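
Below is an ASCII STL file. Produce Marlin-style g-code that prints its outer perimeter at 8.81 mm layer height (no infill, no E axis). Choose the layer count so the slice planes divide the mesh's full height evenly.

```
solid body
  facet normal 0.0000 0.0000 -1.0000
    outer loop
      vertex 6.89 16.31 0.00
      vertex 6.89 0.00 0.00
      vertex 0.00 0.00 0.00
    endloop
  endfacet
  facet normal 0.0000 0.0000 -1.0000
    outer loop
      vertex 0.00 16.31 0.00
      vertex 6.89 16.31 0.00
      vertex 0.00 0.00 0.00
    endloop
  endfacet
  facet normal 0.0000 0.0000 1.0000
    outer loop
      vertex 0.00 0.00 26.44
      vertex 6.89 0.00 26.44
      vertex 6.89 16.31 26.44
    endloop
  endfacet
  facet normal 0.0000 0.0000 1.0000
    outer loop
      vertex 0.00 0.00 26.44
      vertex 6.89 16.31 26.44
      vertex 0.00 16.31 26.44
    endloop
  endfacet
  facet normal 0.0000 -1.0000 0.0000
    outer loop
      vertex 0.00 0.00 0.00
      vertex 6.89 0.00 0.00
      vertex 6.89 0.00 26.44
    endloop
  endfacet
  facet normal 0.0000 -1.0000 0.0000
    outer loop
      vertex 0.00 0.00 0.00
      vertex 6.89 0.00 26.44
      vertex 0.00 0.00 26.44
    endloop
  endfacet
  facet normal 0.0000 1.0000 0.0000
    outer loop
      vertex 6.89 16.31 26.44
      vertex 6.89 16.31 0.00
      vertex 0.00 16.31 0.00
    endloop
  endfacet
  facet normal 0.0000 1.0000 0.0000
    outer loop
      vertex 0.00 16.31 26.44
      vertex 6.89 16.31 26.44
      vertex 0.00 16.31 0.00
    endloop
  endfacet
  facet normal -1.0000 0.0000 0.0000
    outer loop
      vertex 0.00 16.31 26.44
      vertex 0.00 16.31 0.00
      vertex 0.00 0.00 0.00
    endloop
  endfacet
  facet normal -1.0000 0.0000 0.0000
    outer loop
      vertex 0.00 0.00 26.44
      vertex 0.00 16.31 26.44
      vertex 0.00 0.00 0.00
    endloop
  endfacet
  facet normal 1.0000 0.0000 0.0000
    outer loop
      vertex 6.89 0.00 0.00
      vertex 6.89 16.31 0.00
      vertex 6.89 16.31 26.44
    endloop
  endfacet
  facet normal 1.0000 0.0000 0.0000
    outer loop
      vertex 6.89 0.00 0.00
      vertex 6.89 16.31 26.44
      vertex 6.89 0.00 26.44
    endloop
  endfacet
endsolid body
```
; perimeter-only toolpath
G21 ; units = mm
G90 ; absolute positioning
G28 ; home
; layer 1
G0 Z8.81
G0 X0.00 Y0.00
G1 X6.89 Y0.00
G1 X6.89 Y16.31
G1 X0.00 Y16.31
G1 X0.00 Y0.00
; layer 2
G0 Z17.63
G0 X0.00 Y0.00
G1 X6.89 Y0.00
G1 X6.89 Y16.31
G1 X0.00 Y16.31
G1 X0.00 Y0.00
; layer 3
G0 Z26.44
G0 X0.00 Y0.00
G1 X6.89 Y0.00
G1 X6.89 Y16.31
G1 X0.00 Y16.31
G1 X0.00 Y0.00
M2 ; end

The solid is a rectangular box, roughly 6.89 × 16.3 mm footprint and 26.4 mm tall. Slicing at Δz = 8.81 mm — 3 equal slices spanning the solid's height, so layer i sits at z = i·h/3 — gives 3 non-empty perimeters. Each is a 4-segment closed polygon; G0 lifts to the layer z and rapids to the start vertex, then G1 traces the edges.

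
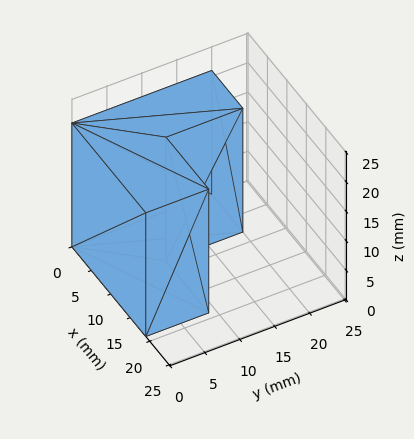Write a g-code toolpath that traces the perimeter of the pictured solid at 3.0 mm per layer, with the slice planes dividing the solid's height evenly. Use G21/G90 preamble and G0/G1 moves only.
Reading the render: the shape is an L-shaped prism: outer 19 × 20 mm, arm thicknesses ≈ 9 mm (horizontal) and 8 mm (vertical), extruded 21 mm in z (dimensions read to the nearest mm from the axis ticks). For the g-code, the solid's height is divided into equal slices at the stated Δz and each level perimeter traced with G1 moves after a G0 lift.

; perimeter-only toolpath
G21 ; units = mm
G90 ; absolute positioning
G28 ; home
; layer 1
G0 Z3.0
G0 X0.0 Y0.0
G1 X19.0 Y0.0
G1 X19.0 Y9.0
G1 X8.0 Y9.0
G1 X8.0 Y20.0
G1 X0.0 Y20.0
G1 X0.0 Y0.0
; layer 2
G0 Z6.0
G0 X0.0 Y0.0
G1 X19.0 Y0.0
G1 X19.0 Y9.0
G1 X8.0 Y9.0
G1 X8.0 Y20.0
G1 X0.0 Y20.0
G1 X0.0 Y0.0
; layer 3
G0 Z9.0
G0 X0.0 Y0.0
G1 X19.0 Y0.0
G1 X19.0 Y9.0
G1 X8.0 Y9.0
G1 X8.0 Y20.0
G1 X0.0 Y20.0
G1 X0.0 Y0.0
; layer 4
G0 Z12.0
G0 X0.0 Y0.0
G1 X19.0 Y0.0
G1 X19.0 Y9.0
G1 X8.0 Y9.0
G1 X8.0 Y20.0
G1 X0.0 Y20.0
G1 X0.0 Y0.0
; layer 5
G0 Z15.0
G0 X0.0 Y0.0
G1 X19.0 Y0.0
G1 X19.0 Y9.0
G1 X8.0 Y9.0
G1 X8.0 Y20.0
G1 X0.0 Y20.0
G1 X0.0 Y0.0
; layer 6
G0 Z18.0
G0 X0.0 Y0.0
G1 X19.0 Y0.0
G1 X19.0 Y9.0
G1 X8.0 Y9.0
G1 X8.0 Y20.0
G1 X0.0 Y20.0
G1 X0.0 Y0.0
; layer 7
G0 Z21.0
G0 X0.0 Y0.0
G1 X19.0 Y0.0
G1 X19.0 Y9.0
G1 X8.0 Y9.0
G1 X8.0 Y20.0
G1 X0.0 Y20.0
G1 X0.0 Y0.0
M2 ; end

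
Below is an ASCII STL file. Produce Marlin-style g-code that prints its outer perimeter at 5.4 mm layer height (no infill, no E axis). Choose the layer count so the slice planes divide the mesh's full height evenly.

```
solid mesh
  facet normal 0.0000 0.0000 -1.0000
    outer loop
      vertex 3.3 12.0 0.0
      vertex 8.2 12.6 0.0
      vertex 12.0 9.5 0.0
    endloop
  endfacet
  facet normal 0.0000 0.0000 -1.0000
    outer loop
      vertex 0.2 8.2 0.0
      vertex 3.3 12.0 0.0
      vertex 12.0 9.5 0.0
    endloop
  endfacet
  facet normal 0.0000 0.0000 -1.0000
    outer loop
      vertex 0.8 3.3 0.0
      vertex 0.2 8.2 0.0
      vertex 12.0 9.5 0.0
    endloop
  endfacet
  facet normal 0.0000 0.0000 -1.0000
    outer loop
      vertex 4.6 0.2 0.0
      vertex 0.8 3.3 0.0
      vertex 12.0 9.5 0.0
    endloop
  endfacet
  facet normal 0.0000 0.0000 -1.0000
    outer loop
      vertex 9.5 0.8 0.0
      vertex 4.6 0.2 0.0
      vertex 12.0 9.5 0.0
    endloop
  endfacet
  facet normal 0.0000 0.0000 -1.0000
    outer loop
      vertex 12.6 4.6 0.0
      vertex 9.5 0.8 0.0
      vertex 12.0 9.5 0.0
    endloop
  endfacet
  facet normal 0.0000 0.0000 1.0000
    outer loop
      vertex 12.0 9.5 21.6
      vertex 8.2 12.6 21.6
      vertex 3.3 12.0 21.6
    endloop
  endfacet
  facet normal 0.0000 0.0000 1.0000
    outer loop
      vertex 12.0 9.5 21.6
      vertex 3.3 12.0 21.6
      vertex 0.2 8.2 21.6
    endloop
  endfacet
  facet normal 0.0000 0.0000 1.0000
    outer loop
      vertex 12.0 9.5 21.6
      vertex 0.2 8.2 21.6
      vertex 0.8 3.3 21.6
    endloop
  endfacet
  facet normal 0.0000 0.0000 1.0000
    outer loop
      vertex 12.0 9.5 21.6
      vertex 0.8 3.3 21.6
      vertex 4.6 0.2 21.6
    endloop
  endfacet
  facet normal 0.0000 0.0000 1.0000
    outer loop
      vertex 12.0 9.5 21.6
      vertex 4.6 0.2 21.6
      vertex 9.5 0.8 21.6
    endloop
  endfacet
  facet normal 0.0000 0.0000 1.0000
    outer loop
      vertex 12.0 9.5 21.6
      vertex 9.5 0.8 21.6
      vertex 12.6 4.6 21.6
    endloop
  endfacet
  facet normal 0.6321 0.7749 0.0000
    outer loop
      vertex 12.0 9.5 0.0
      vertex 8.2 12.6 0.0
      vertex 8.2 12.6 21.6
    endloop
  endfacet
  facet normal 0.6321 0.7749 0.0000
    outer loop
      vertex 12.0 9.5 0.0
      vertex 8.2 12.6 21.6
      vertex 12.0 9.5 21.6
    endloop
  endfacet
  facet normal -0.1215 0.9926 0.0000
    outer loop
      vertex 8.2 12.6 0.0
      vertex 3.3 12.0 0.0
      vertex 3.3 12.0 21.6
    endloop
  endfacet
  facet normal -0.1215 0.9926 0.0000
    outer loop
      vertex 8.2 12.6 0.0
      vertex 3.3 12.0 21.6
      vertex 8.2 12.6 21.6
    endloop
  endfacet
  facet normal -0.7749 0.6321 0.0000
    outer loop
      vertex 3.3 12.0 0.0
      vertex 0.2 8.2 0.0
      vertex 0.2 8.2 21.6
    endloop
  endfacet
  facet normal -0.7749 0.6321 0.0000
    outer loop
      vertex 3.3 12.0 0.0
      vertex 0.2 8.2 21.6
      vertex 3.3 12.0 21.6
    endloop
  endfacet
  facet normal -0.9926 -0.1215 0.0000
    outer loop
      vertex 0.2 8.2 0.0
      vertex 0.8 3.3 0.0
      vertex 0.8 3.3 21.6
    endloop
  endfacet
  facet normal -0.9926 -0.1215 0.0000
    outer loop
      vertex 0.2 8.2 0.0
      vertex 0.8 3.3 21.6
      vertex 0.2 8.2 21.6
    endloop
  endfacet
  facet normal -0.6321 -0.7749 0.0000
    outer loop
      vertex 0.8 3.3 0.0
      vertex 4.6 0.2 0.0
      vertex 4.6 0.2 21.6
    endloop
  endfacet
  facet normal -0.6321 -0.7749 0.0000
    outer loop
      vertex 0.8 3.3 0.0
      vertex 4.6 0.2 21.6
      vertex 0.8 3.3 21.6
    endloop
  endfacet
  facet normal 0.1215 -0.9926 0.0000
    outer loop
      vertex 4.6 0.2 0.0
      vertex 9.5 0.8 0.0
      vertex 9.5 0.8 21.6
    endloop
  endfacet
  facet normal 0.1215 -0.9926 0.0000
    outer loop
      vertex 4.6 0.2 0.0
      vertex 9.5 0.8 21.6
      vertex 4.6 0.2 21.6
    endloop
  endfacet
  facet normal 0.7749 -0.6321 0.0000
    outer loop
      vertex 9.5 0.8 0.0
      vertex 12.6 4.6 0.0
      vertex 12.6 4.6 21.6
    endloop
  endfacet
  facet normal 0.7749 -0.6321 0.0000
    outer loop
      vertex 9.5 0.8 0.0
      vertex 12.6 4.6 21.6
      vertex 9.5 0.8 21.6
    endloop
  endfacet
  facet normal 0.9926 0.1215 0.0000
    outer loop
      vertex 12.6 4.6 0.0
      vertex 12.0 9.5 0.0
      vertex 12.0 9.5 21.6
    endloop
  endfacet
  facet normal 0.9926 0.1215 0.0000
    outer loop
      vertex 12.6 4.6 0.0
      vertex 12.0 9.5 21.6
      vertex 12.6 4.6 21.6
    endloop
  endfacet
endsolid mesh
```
; perimeter-only toolpath
G21 ; units = mm
G90 ; absolute positioning
G28 ; home
; layer 1
G0 Z5.4
G0 X12.0 Y9.5
G1 X8.2 Y12.6
G1 X3.3 Y12.0
G1 X0.2 Y8.2
G1 X0.8 Y3.3
G1 X4.6 Y0.2
G1 X9.5 Y0.8
G1 X12.6 Y4.6
G1 X12.0 Y9.5
; layer 2
G0 Z10.8
G0 X12.0 Y9.5
G1 X8.2 Y12.6
G1 X3.3 Y12.0
G1 X0.2 Y8.2
G1 X0.8 Y3.3
G1 X4.6 Y0.2
G1 X9.5 Y0.8
G1 X12.6 Y4.6
G1 X12.0 Y9.5
; layer 3
G0 Z16.2
G0 X12.0 Y9.5
G1 X8.2 Y12.6
G1 X3.3 Y12.0
G1 X0.2 Y8.2
G1 X0.8 Y3.3
G1 X4.6 Y0.2
G1 X9.5 Y0.8
G1 X12.6 Y4.6
G1 X12.0 Y9.5
; layer 4
G0 Z21.6
G0 X12.0 Y9.5
G1 X8.2 Y12.6
G1 X3.3 Y12.0
G1 X0.2 Y8.2
G1 X0.8 Y3.3
G1 X4.6 Y0.2
G1 X9.5 Y0.8
G1 X12.6 Y4.6
G1 X12.0 Y9.5
M2 ; end

The solid is a regular 8-sided prism (a cylinder approximated with 8 flat sides), circumscribed radius ≈ 6.4 mm, height ≈ 21.6 mm. Slicing at Δz = 5.4 mm — 4 equal slices spanning the solid's height, so layer i sits at z = i·h/4 — gives 4 non-empty perimeters. Each is a 8-segment closed polygon; G0 lifts to the layer z and rapids to the start vertex, then G1 traces the edges.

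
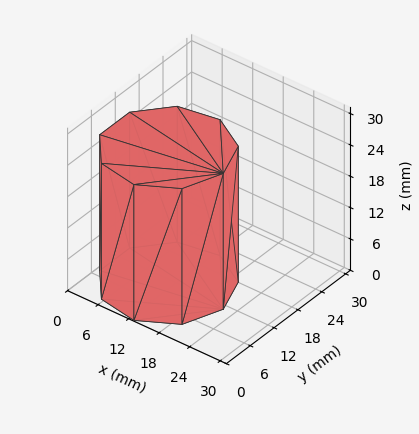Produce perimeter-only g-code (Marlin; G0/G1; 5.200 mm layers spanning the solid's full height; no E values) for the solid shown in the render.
Reading the render: the shape is a regular 9-sided prism (a cylinder approximated with 9 flat sides), circumscribed radius ≈ 11 mm, height ≈ 26 mm (dimensions read to the nearest mm from the axis ticks). For the g-code, the solid's height is divided into equal slices at the stated Δz and each level perimeter traced with G1 moves after a G0 lift.

; perimeter-only toolpath
G21 ; units = mm
G90 ; absolute positioning
G28 ; home
; layer 1
G0 Z5.200
G0 X22.000 Y11.000
G1 X19.426 Y18.071
G1 X12.910 Y21.833
G1 X5.500 Y20.526
G1 X0.663 Y14.762
G1 X0.663 Y7.238
G1 X5.500 Y1.474
G1 X12.910 Y0.167
G1 X19.426 Y3.929
G1 X22.000 Y11.000
; layer 2
G0 Z10.400
G0 X22.000 Y11.000
G1 X19.426 Y18.071
G1 X12.910 Y21.833
G1 X5.500 Y20.526
G1 X0.663 Y14.762
G1 X0.663 Y7.238
G1 X5.500 Y1.474
G1 X12.910 Y0.167
G1 X19.426 Y3.929
G1 X22.000 Y11.000
; layer 3
G0 Z15.600
G0 X22.000 Y11.000
G1 X19.426 Y18.071
G1 X12.910 Y21.833
G1 X5.500 Y20.526
G1 X0.663 Y14.762
G1 X0.663 Y7.238
G1 X5.500 Y1.474
G1 X12.910 Y0.167
G1 X19.426 Y3.929
G1 X22.000 Y11.000
; layer 4
G0 Z20.800
G0 X22.000 Y11.000
G1 X19.426 Y18.071
G1 X12.910 Y21.833
G1 X5.500 Y20.526
G1 X0.663 Y14.762
G1 X0.663 Y7.238
G1 X5.500 Y1.474
G1 X12.910 Y0.167
G1 X19.426 Y3.929
G1 X22.000 Y11.000
; layer 5
G0 Z26.000
G0 X22.000 Y11.000
G1 X19.426 Y18.071
G1 X12.910 Y21.833
G1 X5.500 Y20.526
G1 X0.663 Y14.762
G1 X0.663 Y7.238
G1 X5.500 Y1.474
G1 X12.910 Y0.167
G1 X19.426 Y3.929
G1 X22.000 Y11.000
M2 ; end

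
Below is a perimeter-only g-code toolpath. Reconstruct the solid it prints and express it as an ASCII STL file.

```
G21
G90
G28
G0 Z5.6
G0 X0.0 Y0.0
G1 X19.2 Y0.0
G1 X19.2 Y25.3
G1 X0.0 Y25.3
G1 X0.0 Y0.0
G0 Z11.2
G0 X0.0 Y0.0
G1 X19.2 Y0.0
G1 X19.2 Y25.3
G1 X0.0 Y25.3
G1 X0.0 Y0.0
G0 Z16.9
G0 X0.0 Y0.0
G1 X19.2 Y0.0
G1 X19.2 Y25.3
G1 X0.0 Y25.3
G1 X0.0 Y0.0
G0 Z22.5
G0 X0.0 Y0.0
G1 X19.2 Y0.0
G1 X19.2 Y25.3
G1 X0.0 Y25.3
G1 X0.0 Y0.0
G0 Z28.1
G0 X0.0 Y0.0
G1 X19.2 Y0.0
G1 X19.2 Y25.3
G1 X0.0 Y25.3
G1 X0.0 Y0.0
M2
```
solid part
  facet normal 0.0000 0.0000 -1.0000
    outer loop
      vertex 19.2 25.3 0.0
      vertex 19.2 0.0 0.0
      vertex 0.0 0.0 0.0
    endloop
  endfacet
  facet normal 0.0000 0.0000 -1.0000
    outer loop
      vertex 0.0 25.3 0.0
      vertex 19.2 25.3 0.0
      vertex 0.0 0.0 0.0
    endloop
  endfacet
  facet normal 0.0000 0.0000 1.0000
    outer loop
      vertex 0.0 0.0 28.1
      vertex 19.2 0.0 28.1
      vertex 19.2 25.3 28.1
    endloop
  endfacet
  facet normal 0.0000 0.0000 1.0000
    outer loop
      vertex 0.0 0.0 28.1
      vertex 19.2 25.3 28.1
      vertex 0.0 25.3 28.1
    endloop
  endfacet
  facet normal 0.0000 -1.0000 0.0000
    outer loop
      vertex 0.0 0.0 0.0
      vertex 19.2 0.0 0.0
      vertex 19.2 0.0 28.1
    endloop
  endfacet
  facet normal 0.0000 -1.0000 0.0000
    outer loop
      vertex 0.0 0.0 0.0
      vertex 19.2 0.0 28.1
      vertex 0.0 0.0 28.1
    endloop
  endfacet
  facet normal 0.0000 1.0000 0.0000
    outer loop
      vertex 19.2 25.3 28.1
      vertex 19.2 25.3 0.0
      vertex 0.0 25.3 0.0
    endloop
  endfacet
  facet normal 0.0000 1.0000 0.0000
    outer loop
      vertex 0.0 25.3 28.1
      vertex 19.2 25.3 28.1
      vertex 0.0 25.3 0.0
    endloop
  endfacet
  facet normal -1.0000 0.0000 0.0000
    outer loop
      vertex 0.0 25.3 28.1
      vertex 0.0 25.3 0.0
      vertex 0.0 0.0 0.0
    endloop
  endfacet
  facet normal -1.0000 0.0000 0.0000
    outer loop
      vertex 0.0 0.0 28.1
      vertex 0.0 25.3 28.1
      vertex 0.0 0.0 0.0
    endloop
  endfacet
  facet normal 1.0000 0.0000 0.0000
    outer loop
      vertex 19.2 0.0 0.0
      vertex 19.2 25.3 0.0
      vertex 19.2 25.3 28.1
    endloop
  endfacet
  facet normal 1.0000 0.0000 0.0000
    outer loop
      vertex 19.2 0.0 0.0
      vertex 19.2 25.3 28.1
      vertex 19.2 0.0 28.1
    endloop
  endfacet
endsolid part

The G0 Z moves step by Δz≈5.6 mm. Every layer's G1 loop is the same polygon, so the solid is a straight extrusion of it from z=0 to z≈28.1. Closing with flat bottom and top caps and triangulating gives 12 facets — a rectangular box, roughly 19.2 × 25.3 mm footprint and 28.1 mm tall.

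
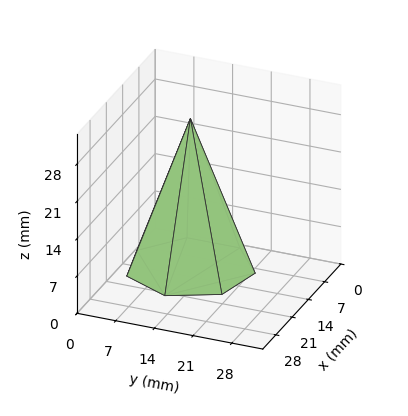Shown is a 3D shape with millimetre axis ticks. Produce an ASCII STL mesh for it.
Reading the render: the shape is a regular 7-sided pyramid, base circumscribed radius ≈ 11 mm, apex at z ≈ 28 mm (dimensions read to the nearest mm from the axis ticks). For the STL, each face is triangulated and given an outward normal.

solid part
  facet normal 0.0000 0.0000 -1.0000
    outer loop
      vertex 8.6 21.7 0.0
      vertex 17.9 19.6 0.0
      vertex 22.0 11.0 0.0
    endloop
  endfacet
  facet normal 0.0000 0.0000 -1.0000
    outer loop
      vertex 1.1 15.8 0.0
      vertex 8.6 21.7 0.0
      vertex 22.0 11.0 0.0
    endloop
  endfacet
  facet normal 0.0000 0.0000 -1.0000
    outer loop
      vertex 1.1 6.2 0.0
      vertex 1.1 15.8 0.0
      vertex 22.0 11.0 0.0
    endloop
  endfacet
  facet normal 0.0000 0.0000 -1.0000
    outer loop
      vertex 8.6 0.3 0.0
      vertex 1.1 6.2 0.0
      vertex 22.0 11.0 0.0
    endloop
  endfacet
  facet normal 0.0000 0.0000 -1.0000
    outer loop
      vertex 17.9 2.4 0.0
      vertex 8.6 0.3 0.0
      vertex 22.0 11.0 0.0
    endloop
  endfacet
  facet normal 0.8508 0.4056 0.3342
    outer loop
      vertex 22.0 11.0 0.0
      vertex 17.9 19.6 0.0
      vertex 11.0 11.0 28.0
    endloop
  endfacet
  facet normal 0.2076 0.9196 0.3336
    outer loop
      vertex 17.9 19.6 0.0
      vertex 8.6 21.7 0.0
      vertex 11.0 11.0 28.0
    endloop
  endfacet
  facet normal -0.5830 0.7411 0.3332
    outer loop
      vertex 8.6 21.7 0.0
      vertex 1.1 15.8 0.0
      vertex 11.0 11.0 28.0
    endloop
  endfacet
  facet normal -0.9428 0.0000 0.3333
    outer loop
      vertex 1.1 15.8 0.0
      vertex 1.1 6.2 0.0
      vertex 11.0 11.0 28.0
    endloop
  endfacet
  facet normal -0.5830 -0.7411 0.3332
    outer loop
      vertex 1.1 6.2 0.0
      vertex 8.6 0.3 0.0
      vertex 11.0 11.0 28.0
    endloop
  endfacet
  facet normal 0.2076 -0.9196 0.3336
    outer loop
      vertex 8.6 0.3 0.0
      vertex 17.9 2.4 0.0
      vertex 11.0 11.0 28.0
    endloop
  endfacet
  facet normal 0.8508 -0.4056 0.3342
    outer loop
      vertex 17.9 2.4 0.0
      vertex 22.0 11.0 0.0
      vertex 11.0 11.0 28.0
    endloop
  endfacet
endsolid part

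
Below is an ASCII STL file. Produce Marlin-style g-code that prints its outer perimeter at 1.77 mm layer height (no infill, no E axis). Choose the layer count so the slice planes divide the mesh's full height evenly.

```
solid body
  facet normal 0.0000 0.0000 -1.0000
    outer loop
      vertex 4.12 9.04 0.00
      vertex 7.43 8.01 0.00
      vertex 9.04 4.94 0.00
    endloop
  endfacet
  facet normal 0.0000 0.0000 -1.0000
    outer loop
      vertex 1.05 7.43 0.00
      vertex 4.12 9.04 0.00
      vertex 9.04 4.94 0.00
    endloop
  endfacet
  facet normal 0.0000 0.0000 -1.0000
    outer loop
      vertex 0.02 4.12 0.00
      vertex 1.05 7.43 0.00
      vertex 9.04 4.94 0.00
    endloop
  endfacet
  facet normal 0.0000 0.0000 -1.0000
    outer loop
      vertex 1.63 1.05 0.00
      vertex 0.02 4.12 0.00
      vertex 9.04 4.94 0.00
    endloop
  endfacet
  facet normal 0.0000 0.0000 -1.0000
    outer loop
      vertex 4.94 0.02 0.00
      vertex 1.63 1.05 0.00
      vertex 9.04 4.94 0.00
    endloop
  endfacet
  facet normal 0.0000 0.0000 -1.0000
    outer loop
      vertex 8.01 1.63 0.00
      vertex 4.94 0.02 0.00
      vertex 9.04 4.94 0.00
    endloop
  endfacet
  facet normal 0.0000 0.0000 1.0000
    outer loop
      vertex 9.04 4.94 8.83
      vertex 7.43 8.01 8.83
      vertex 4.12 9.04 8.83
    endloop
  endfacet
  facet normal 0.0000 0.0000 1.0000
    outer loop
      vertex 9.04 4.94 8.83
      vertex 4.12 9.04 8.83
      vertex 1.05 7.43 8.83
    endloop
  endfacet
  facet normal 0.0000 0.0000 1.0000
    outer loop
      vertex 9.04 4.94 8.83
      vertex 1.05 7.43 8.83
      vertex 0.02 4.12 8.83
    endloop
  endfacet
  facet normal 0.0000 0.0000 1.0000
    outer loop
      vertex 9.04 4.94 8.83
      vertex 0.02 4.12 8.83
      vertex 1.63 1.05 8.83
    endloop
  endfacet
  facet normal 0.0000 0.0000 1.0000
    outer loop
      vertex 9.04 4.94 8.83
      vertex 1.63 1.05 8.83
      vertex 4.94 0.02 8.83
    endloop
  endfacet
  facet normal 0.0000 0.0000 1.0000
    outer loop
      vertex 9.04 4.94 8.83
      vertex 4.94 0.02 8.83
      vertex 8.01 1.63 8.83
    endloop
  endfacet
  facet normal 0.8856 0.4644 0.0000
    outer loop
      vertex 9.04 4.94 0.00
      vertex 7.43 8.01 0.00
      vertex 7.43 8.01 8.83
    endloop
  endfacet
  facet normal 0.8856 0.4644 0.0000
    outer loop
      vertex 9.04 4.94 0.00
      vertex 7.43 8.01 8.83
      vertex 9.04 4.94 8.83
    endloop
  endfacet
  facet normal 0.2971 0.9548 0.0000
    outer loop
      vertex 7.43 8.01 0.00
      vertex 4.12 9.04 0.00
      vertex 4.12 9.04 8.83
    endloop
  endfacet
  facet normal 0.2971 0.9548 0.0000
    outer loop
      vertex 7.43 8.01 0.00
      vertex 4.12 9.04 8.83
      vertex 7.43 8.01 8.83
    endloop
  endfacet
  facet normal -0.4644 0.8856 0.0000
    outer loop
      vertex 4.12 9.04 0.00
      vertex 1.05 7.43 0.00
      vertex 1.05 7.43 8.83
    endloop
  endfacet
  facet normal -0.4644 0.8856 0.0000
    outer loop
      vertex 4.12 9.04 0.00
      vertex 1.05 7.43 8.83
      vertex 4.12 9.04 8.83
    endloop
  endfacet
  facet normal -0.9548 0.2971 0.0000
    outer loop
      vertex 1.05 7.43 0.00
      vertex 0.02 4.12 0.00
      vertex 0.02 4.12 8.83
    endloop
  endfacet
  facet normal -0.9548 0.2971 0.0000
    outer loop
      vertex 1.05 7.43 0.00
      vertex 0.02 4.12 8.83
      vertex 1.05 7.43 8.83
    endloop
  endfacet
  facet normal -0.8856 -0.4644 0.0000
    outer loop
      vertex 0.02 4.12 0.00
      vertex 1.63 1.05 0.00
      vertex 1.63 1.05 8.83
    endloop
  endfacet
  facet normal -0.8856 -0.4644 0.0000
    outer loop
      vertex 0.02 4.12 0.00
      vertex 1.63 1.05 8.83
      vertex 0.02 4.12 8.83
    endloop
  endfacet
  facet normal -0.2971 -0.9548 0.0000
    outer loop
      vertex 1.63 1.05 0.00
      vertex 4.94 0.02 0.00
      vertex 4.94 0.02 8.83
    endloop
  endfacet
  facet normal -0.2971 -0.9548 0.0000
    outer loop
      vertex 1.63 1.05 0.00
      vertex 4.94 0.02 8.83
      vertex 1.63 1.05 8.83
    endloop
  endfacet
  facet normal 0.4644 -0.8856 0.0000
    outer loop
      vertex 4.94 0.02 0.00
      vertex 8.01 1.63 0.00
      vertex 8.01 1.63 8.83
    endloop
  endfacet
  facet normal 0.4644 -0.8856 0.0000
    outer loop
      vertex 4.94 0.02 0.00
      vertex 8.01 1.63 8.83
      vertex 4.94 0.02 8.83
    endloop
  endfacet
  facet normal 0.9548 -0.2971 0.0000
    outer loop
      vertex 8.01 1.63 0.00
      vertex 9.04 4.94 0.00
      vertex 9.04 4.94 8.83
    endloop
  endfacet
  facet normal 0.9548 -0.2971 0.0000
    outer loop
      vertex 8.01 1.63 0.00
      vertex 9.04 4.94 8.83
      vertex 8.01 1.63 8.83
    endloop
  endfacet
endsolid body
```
; perimeter-only toolpath
G21 ; units = mm
G90 ; absolute positioning
G28 ; home
; layer 1
G0 Z1.77
G0 X9.04 Y4.94
G1 X7.43 Y8.01
G1 X4.12 Y9.04
G1 X1.05 Y7.43
G1 X0.02 Y4.12
G1 X1.63 Y1.05
G1 X4.94 Y0.02
G1 X8.01 Y1.63
G1 X9.04 Y4.94
; layer 2
G0 Z3.53
G0 X9.04 Y4.94
G1 X7.43 Y8.01
G1 X4.12 Y9.04
G1 X1.05 Y7.43
G1 X0.02 Y4.12
G1 X1.63 Y1.05
G1 X4.94 Y0.02
G1 X8.01 Y1.63
G1 X9.04 Y4.94
; layer 3
G0 Z5.30
G0 X9.04 Y4.94
G1 X7.43 Y8.01
G1 X4.12 Y9.04
G1 X1.05 Y7.43
G1 X0.02 Y4.12
G1 X1.63 Y1.05
G1 X4.94 Y0.02
G1 X8.01 Y1.63
G1 X9.04 Y4.94
; layer 4
G0 Z7.06
G0 X9.04 Y4.94
G1 X7.43 Y8.01
G1 X4.12 Y9.04
G1 X1.05 Y7.43
G1 X0.02 Y4.12
G1 X1.63 Y1.05
G1 X4.94 Y0.02
G1 X8.01 Y1.63
G1 X9.04 Y4.94
; layer 5
G0 Z8.83
G0 X9.04 Y4.94
G1 X7.43 Y8.01
G1 X4.12 Y9.04
G1 X1.05 Y7.43
G1 X0.02 Y4.12
G1 X1.63 Y1.05
G1 X4.94 Y0.02
G1 X8.01 Y1.63
G1 X9.04 Y4.94
M2 ; end

The solid is a regular 8-sided prism (a cylinder approximated with 8 flat sides), circumscribed radius ≈ 4.53 mm, height ≈ 8.83 mm. Slicing at Δz = 1.77 mm — 5 equal slices spanning the solid's height, so layer i sits at z = i·h/5 — gives 5 non-empty perimeters. Each is a 8-segment closed polygon; G0 lifts to the layer z and rapids to the start vertex, then G1 traces the edges.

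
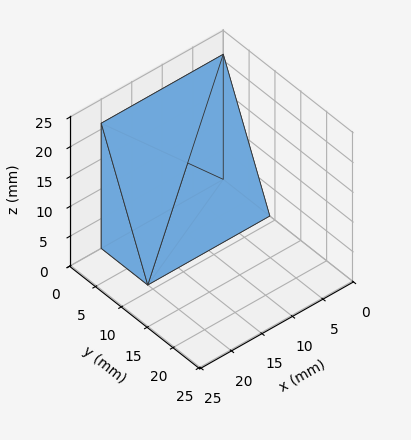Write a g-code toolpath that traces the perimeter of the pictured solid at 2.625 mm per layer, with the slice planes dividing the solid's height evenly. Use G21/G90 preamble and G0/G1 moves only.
Reading the render: the shape is a wedge (ramp): 20 × 9 mm base, rising to 21 mm along the y=0 edge and sloping linearly to z=0 at y=9 (dimensions read to the nearest mm from the axis ticks). For the g-code, the solid's height is divided into equal slices at the stated Δz and each level perimeter traced with G1 moves after a G0 lift.

; perimeter-only toolpath
G21 ; units = mm
G90 ; absolute positioning
G28 ; home
; layer 1
G0 Z2.625
G0 X0.000 Y0.000
G1 X20.000 Y0.000
G1 X20.000 Y7.875
G1 X0.000 Y7.875
G1 X0.000 Y0.000
; layer 2
G0 Z5.250
G0 X0.000 Y0.000
G1 X20.000 Y0.000
G1 X20.000 Y6.750
G1 X0.000 Y6.750
G1 X0.000 Y0.000
; layer 3
G0 Z7.875
G0 X0.000 Y0.000
G1 X20.000 Y0.000
G1 X20.000 Y5.625
G1 X0.000 Y5.625
G1 X0.000 Y0.000
; layer 4
G0 Z10.500
G0 X0.000 Y0.000
G1 X20.000 Y0.000
G1 X20.000 Y4.500
G1 X0.000 Y4.500
G1 X0.000 Y0.000
; layer 5
G0 Z13.125
G0 X0.000 Y0.000
G1 X20.000 Y0.000
G1 X20.000 Y3.375
G1 X0.000 Y3.375
G1 X0.000 Y0.000
; layer 6
G0 Z15.750
G0 X0.000 Y0.000
G1 X20.000 Y0.000
G1 X20.000 Y2.250
G1 X0.000 Y2.250
G1 X0.000 Y0.000
; layer 7
G0 Z18.375
G0 X0.000 Y0.000
G1 X20.000 Y0.000
G1 X20.000 Y1.125
G1 X0.000 Y1.125
G1 X0.000 Y0.000
M2 ; end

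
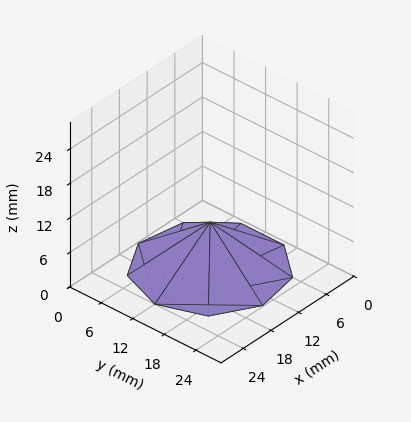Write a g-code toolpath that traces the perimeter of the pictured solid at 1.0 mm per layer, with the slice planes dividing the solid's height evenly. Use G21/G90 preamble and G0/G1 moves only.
Reading the render: the shape is a regular 9-sided pyramid, base circumscribed radius ≈ 12 mm, apex at z ≈ 8 mm (dimensions read to the nearest mm from the axis ticks). For the g-code, the solid's height is divided into equal slices at the stated Δz and each level perimeter traced with G1 moves after a G0 lift.

; perimeter-only toolpath
G21 ; units = mm
G90 ; absolute positioning
G28 ; home
; layer 1
G0 Z1.0
G0 X22.5 Y12.0
G1 X20.1 Y18.7
G1 X13.8 Y22.3
G1 X6.8 Y21.1
G1 X2.1 Y15.6
G1 X2.1 Y8.4
G1 X6.8 Y2.9
G1 X13.8 Y1.7
G1 X20.1 Y5.3
G1 X22.5 Y12.0
; layer 2
G0 Z2.0
G0 X21.0 Y12.0
G1 X18.9 Y17.8
G1 X13.6 Y20.9
G1 X7.5 Y19.8
G1 X3.5 Y15.1
G1 X3.5 Y8.9
G1 X7.5 Y4.2
G1 X13.6 Y3.1
G1 X18.9 Y6.2
G1 X21.0 Y12.0
; layer 3
G0 Z3.0
G0 X19.5 Y12.0
G1 X17.8 Y16.8
G1 X13.3 Y19.4
G1 X8.2 Y18.5
G1 X4.9 Y14.6
G1 X4.9 Y9.4
G1 X8.2 Y5.5
G1 X13.3 Y4.6
G1 X17.8 Y7.2
G1 X19.5 Y12.0
; layer 4
G0 Z4.0
G0 X18.0 Y12.0
G1 X16.6 Y15.8
G1 X13.1 Y17.9
G1 X9.0 Y17.2
G1 X6.3 Y14.1
G1 X6.3 Y9.9
G1 X9.0 Y6.8
G1 X13.1 Y6.1
G1 X16.6 Y8.2
G1 X18.0 Y12.0
; layer 5
G0 Z5.0
G0 X16.5 Y12.0
G1 X15.4 Y14.9
G1 X12.8 Y16.4
G1 X9.8 Y15.9
G1 X7.8 Y13.5
G1 X7.8 Y10.5
G1 X9.8 Y8.1
G1 X12.8 Y7.6
G1 X15.4 Y9.1
G1 X16.5 Y12.0
; layer 6
G0 Z6.0
G0 X15.0 Y12.0
G1 X14.3 Y13.9
G1 X12.5 Y14.9
G1 X10.5 Y14.6
G1 X9.2 Y13.0
G1 X9.2 Y11.0
G1 X10.5 Y9.4
G1 X12.5 Y9.1
G1 X14.3 Y10.1
G1 X15.0 Y12.0
; layer 7
G0 Z7.0
G0 X13.5 Y12.0
G1 X13.2 Y13.0
G1 X12.3 Y13.5
G1 X11.2 Y13.3
G1 X10.6 Y12.5
G1 X10.6 Y11.5
G1 X11.2 Y10.7
G1 X12.3 Y10.5
G1 X13.2 Y11.0
G1 X13.5 Y12.0
M2 ; end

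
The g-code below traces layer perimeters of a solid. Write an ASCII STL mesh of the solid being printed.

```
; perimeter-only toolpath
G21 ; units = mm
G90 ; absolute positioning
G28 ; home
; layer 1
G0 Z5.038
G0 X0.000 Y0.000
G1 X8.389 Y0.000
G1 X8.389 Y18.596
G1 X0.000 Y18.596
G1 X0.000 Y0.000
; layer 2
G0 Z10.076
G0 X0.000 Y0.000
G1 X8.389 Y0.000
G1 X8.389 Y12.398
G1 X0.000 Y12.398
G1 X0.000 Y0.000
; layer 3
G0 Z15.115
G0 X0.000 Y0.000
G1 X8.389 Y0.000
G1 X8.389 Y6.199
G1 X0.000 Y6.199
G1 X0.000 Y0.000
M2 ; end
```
solid part
  facet normal 0.0000 0.0000 -1.0000
    outer loop
      vertex 8.389 24.795 0.000
      vertex 8.389 0.000 0.000
      vertex 0.000 0.000 0.000
    endloop
  endfacet
  facet normal 0.0000 0.0000 -1.0000
    outer loop
      vertex 0.000 24.795 0.000
      vertex 8.389 24.795 0.000
      vertex 0.000 0.000 0.000
    endloop
  endfacet
  facet normal 0.0000 -1.0000 0.0000
    outer loop
      vertex 0.000 0.000 0.000
      vertex 8.389 0.000 0.000
      vertex 8.389 0.000 20.153
    endloop
  endfacet
  facet normal 0.0000 -1.0000 0.0000
    outer loop
      vertex 0.000 0.000 0.000
      vertex 8.389 0.000 20.153
      vertex 0.000 0.000 20.153
    endloop
  endfacet
  facet normal 0.0000 0.6307 0.7760
    outer loop
      vertex 0.000 0.000 20.153
      vertex 8.389 0.000 20.153
      vertex 8.389 24.795 0.000
    endloop
  endfacet
  facet normal 0.0000 0.6307 0.7760
    outer loop
      vertex 0.000 0.000 20.153
      vertex 8.389 24.795 0.000
      vertex 0.000 24.795 0.000
    endloop
  endfacet
  facet normal -1.0000 0.0000 0.0000
    outer loop
      vertex 0.000 0.000 20.153
      vertex 0.000 24.795 0.000
      vertex 0.000 0.000 0.000
    endloop
  endfacet
  facet normal 1.0000 0.0000 0.0000
    outer loop
      vertex 8.389 0.000 0.000
      vertex 8.389 24.795 0.000
      vertex 8.389 0.000 20.153
    endloop
  endfacet
endsolid part

The G0 Z moves step by Δz≈5.038 mm. The G1 loops shrink linearly with z, so the solid tapers from its base footprint up to z≈20.2. Closing with a flat bottom cap and the tapered top and triangulating gives 8 facets — a wedge (ramp): 8.39 × 24.8 mm base, rising to 20.2 mm along the y=0 edge and sloping linearly to z=0 at y=24.8.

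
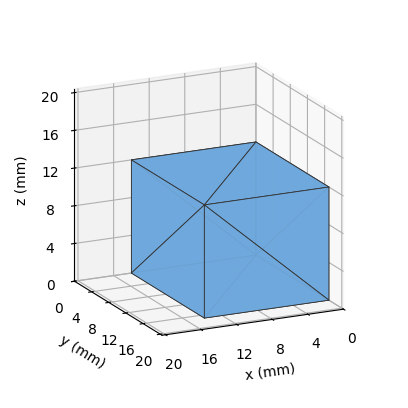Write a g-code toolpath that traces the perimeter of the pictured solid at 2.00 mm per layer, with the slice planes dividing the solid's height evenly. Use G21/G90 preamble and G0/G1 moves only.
Reading the render: the shape is a rectangular box, roughly 14 × 17 mm footprint and 12 mm tall (dimensions read to the nearest mm from the axis ticks). For the g-code, the solid's height is divided into equal slices at the stated Δz and each level perimeter traced with G1 moves after a G0 lift.

; perimeter-only toolpath
G21 ; units = mm
G90 ; absolute positioning
G28 ; home
; layer 1
G0 Z2.00
G0 X0.00 Y0.00
G1 X14.00 Y0.00
G1 X14.00 Y17.00
G1 X0.00 Y17.00
G1 X0.00 Y0.00
; layer 2
G0 Z4.00
G0 X0.00 Y0.00
G1 X14.00 Y0.00
G1 X14.00 Y17.00
G1 X0.00 Y17.00
G1 X0.00 Y0.00
; layer 3
G0 Z6.00
G0 X0.00 Y0.00
G1 X14.00 Y0.00
G1 X14.00 Y17.00
G1 X0.00 Y17.00
G1 X0.00 Y0.00
; layer 4
G0 Z8.00
G0 X0.00 Y0.00
G1 X14.00 Y0.00
G1 X14.00 Y17.00
G1 X0.00 Y17.00
G1 X0.00 Y0.00
; layer 5
G0 Z10.00
G0 X0.00 Y0.00
G1 X14.00 Y0.00
G1 X14.00 Y17.00
G1 X0.00 Y17.00
G1 X0.00 Y0.00
; layer 6
G0 Z12.00
G0 X0.00 Y0.00
G1 X14.00 Y0.00
G1 X14.00 Y17.00
G1 X0.00 Y17.00
G1 X0.00 Y0.00
M2 ; end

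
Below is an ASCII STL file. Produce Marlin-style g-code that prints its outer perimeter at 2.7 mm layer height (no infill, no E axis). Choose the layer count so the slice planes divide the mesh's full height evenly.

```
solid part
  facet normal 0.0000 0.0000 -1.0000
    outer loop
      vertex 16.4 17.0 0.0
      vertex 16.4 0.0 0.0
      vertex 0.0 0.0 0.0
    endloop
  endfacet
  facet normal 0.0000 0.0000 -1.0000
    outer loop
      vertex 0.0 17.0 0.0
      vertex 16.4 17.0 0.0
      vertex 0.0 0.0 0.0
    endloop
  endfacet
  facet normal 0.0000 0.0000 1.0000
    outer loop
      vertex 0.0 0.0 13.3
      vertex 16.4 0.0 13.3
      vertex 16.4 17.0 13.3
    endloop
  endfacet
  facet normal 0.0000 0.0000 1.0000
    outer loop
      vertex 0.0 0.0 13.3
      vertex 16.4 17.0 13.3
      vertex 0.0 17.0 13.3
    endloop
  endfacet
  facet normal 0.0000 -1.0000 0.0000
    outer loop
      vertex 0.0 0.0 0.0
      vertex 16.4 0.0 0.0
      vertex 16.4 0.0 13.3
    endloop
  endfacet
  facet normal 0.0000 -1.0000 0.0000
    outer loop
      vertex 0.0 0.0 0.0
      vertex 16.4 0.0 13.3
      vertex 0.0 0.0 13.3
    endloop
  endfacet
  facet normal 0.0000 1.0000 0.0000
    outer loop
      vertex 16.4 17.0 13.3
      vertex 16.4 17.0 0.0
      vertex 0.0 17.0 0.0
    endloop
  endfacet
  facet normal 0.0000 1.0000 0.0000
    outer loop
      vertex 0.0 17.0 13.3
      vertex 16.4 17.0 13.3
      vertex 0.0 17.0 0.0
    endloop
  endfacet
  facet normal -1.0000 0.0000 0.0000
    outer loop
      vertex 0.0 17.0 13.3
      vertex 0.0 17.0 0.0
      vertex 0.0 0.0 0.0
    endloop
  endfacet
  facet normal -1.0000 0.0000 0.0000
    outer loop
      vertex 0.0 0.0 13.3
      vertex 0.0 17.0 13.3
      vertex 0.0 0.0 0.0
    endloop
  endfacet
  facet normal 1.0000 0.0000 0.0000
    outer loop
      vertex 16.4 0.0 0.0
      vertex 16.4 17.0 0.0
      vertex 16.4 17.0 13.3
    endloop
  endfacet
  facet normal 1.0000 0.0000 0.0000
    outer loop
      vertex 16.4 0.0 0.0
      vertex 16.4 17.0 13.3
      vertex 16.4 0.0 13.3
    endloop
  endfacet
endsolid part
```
; perimeter-only toolpath
G21 ; units = mm
G90 ; absolute positioning
G28 ; home
; layer 1
G0 Z2.7
G0 X0.0 Y0.0
G1 X16.4 Y0.0
G1 X16.4 Y17.0
G1 X0.0 Y17.0
G1 X0.0 Y0.0
; layer 2
G0 Z5.3
G0 X0.0 Y0.0
G1 X16.4 Y0.0
G1 X16.4 Y17.0
G1 X0.0 Y17.0
G1 X0.0 Y0.0
; layer 3
G0 Z8.0
G0 X0.0 Y0.0
G1 X16.4 Y0.0
G1 X16.4 Y17.0
G1 X0.0 Y17.0
G1 X0.0 Y0.0
; layer 4
G0 Z10.6
G0 X0.0 Y0.0
G1 X16.4 Y0.0
G1 X16.4 Y17.0
G1 X0.0 Y17.0
G1 X0.0 Y0.0
; layer 5
G0 Z13.3
G0 X0.0 Y0.0
G1 X16.4 Y0.0
G1 X16.4 Y17.0
G1 X0.0 Y17.0
G1 X0.0 Y0.0
M2 ; end

The solid is a rectangular box, roughly 16.4 × 17 mm footprint and 13.3 mm tall. Slicing at Δz = 2.7 mm — 5 equal slices spanning the solid's height, so layer i sits at z = i·h/5 — gives 5 non-empty perimeters. Each is a 4-segment closed polygon; G0 lifts to the layer z and rapids to the start vertex, then G1 traces the edges.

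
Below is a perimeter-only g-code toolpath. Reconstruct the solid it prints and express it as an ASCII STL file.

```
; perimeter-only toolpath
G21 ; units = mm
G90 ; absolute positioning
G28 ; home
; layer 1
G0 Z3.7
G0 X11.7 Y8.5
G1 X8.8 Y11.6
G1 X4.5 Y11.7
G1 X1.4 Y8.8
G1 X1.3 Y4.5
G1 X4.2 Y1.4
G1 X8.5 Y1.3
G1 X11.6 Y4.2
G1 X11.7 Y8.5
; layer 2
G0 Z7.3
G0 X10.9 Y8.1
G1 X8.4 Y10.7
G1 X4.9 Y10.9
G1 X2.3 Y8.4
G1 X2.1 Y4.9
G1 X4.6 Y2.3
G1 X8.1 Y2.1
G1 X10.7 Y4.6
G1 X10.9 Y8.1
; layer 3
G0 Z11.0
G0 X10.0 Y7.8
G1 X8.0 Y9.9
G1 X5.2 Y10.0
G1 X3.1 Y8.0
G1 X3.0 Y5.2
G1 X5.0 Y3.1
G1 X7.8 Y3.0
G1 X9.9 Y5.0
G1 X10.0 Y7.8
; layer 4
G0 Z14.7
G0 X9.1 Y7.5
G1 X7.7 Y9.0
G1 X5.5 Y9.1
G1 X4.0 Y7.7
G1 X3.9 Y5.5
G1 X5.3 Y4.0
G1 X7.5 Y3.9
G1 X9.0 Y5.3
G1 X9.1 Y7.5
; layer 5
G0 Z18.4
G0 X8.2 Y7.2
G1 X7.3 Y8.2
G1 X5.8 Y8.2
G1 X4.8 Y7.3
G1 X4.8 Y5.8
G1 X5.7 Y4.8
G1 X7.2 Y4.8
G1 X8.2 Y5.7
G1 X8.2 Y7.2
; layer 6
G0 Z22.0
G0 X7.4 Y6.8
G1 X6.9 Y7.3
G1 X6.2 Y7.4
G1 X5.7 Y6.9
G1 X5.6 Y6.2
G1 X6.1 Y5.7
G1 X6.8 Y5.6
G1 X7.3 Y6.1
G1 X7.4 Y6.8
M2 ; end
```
solid part
  facet normal 0.0000 0.0000 -1.0000
    outer loop
      vertex 4.2 12.6 0.0
      vertex 9.2 12.4 0.0
      vertex 12.6 8.8 0.0
    endloop
  endfacet
  facet normal 0.0000 0.0000 -1.0000
    outer loop
      vertex 0.6 9.2 0.0
      vertex 4.2 12.6 0.0
      vertex 12.6 8.8 0.0
    endloop
  endfacet
  facet normal 0.0000 0.0000 -1.0000
    outer loop
      vertex 0.4 4.2 0.0
      vertex 0.6 9.2 0.0
      vertex 12.6 8.8 0.0
    endloop
  endfacet
  facet normal 0.0000 0.0000 -1.0000
    outer loop
      vertex 3.8 0.6 0.0
      vertex 0.4 4.2 0.0
      vertex 12.6 8.8 0.0
    endloop
  endfacet
  facet normal 0.0000 0.0000 -1.0000
    outer loop
      vertex 8.8 0.4 0.0
      vertex 3.8 0.6 0.0
      vertex 12.6 8.8 0.0
    endloop
  endfacet
  facet normal 0.0000 0.0000 -1.0000
    outer loop
      vertex 12.4 3.8 0.0
      vertex 8.8 0.4 0.0
      vertex 12.6 8.8 0.0
    endloop
  endfacet
  facet normal 0.7079 0.6686 0.2279
    outer loop
      vertex 12.6 8.8 0.0
      vertex 9.2 12.4 0.0
      vertex 6.5 6.5 25.7
    endloop
  endfacet
  facet normal 0.0389 0.9730 0.2275
    outer loop
      vertex 9.2 12.4 0.0
      vertex 4.2 12.6 0.0
      vertex 6.5 6.5 25.7
    endloop
  endfacet
  facet normal -0.6686 0.7079 0.2279
    outer loop
      vertex 4.2 12.6 0.0
      vertex 0.6 9.2 0.0
      vertex 6.5 6.5 25.7
    endloop
  endfacet
  facet normal -0.9730 0.0389 0.2275
    outer loop
      vertex 0.6 9.2 0.0
      vertex 0.4 4.2 0.0
      vertex 6.5 6.5 25.7
    endloop
  endfacet
  facet normal -0.7079 -0.6686 0.2279
    outer loop
      vertex 0.4 4.2 0.0
      vertex 3.8 0.6 0.0
      vertex 6.5 6.5 25.7
    endloop
  endfacet
  facet normal -0.0389 -0.9730 0.2275
    outer loop
      vertex 3.8 0.6 0.0
      vertex 8.8 0.4 0.0
      vertex 6.5 6.5 25.7
    endloop
  endfacet
  facet normal 0.6686 -0.7079 0.2279
    outer loop
      vertex 8.8 0.4 0.0
      vertex 12.4 3.8 0.0
      vertex 6.5 6.5 25.7
    endloop
  endfacet
  facet normal 0.9730 -0.0389 0.2275
    outer loop
      vertex 12.4 3.8 0.0
      vertex 12.6 8.8 0.0
      vertex 6.5 6.5 25.7
    endloop
  endfacet
endsolid part

The G0 Z moves step by Δz≈3.7 mm. The G1 loops shrink linearly with z, so the solid tapers from its base footprint up to z≈25.7. Closing with a flat bottom cap and the tapered top and triangulating gives 14 facets — a regular 8-sided pyramid, base circumscribed radius ≈ 6.5 mm, apex at z ≈ 25.7 mm.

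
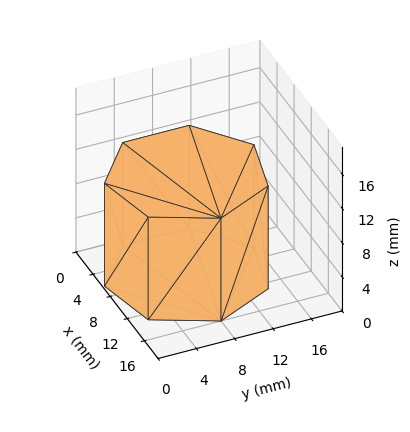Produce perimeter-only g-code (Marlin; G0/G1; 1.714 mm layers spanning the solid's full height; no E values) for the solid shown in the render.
Reading the render: the shape is a regular 7-sided prism (a cylinder approximated with 7 flat sides), circumscribed radius ≈ 8 mm, height ≈ 12 mm (dimensions read to the nearest mm from the axis ticks). For the g-code, the solid's height is divided into equal slices at the stated Δz and each level perimeter traced with G1 moves after a G0 lift.

; perimeter-only toolpath
G21 ; units = mm
G90 ; absolute positioning
G28 ; home
; layer 1
G0 Z1.714
G0 X16.000 Y8.000
G1 X12.988 Y14.255
G1 X6.220 Y15.799
G1 X0.792 Y11.471
G1 X0.792 Y4.529
G1 X6.220 Y0.201
G1 X12.988 Y1.745
G1 X16.000 Y8.000
; layer 2
G0 Z3.429
G0 X16.000 Y8.000
G1 X12.988 Y14.255
G1 X6.220 Y15.799
G1 X0.792 Y11.471
G1 X0.792 Y4.529
G1 X6.220 Y0.201
G1 X12.988 Y1.745
G1 X16.000 Y8.000
; layer 3
G0 Z5.143
G0 X16.000 Y8.000
G1 X12.988 Y14.255
G1 X6.220 Y15.799
G1 X0.792 Y11.471
G1 X0.792 Y4.529
G1 X6.220 Y0.201
G1 X12.988 Y1.745
G1 X16.000 Y8.000
; layer 4
G0 Z6.857
G0 X16.000 Y8.000
G1 X12.988 Y14.255
G1 X6.220 Y15.799
G1 X0.792 Y11.471
G1 X0.792 Y4.529
G1 X6.220 Y0.201
G1 X12.988 Y1.745
G1 X16.000 Y8.000
; layer 5
G0 Z8.571
G0 X16.000 Y8.000
G1 X12.988 Y14.255
G1 X6.220 Y15.799
G1 X0.792 Y11.471
G1 X0.792 Y4.529
G1 X6.220 Y0.201
G1 X12.988 Y1.745
G1 X16.000 Y8.000
; layer 6
G0 Z10.286
G0 X16.000 Y8.000
G1 X12.988 Y14.255
G1 X6.220 Y15.799
G1 X0.792 Y11.471
G1 X0.792 Y4.529
G1 X6.220 Y0.201
G1 X12.988 Y1.745
G1 X16.000 Y8.000
; layer 7
G0 Z12.000
G0 X16.000 Y8.000
G1 X12.988 Y14.255
G1 X6.220 Y15.799
G1 X0.792 Y11.471
G1 X0.792 Y4.529
G1 X6.220 Y0.201
G1 X12.988 Y1.745
G1 X16.000 Y8.000
M2 ; end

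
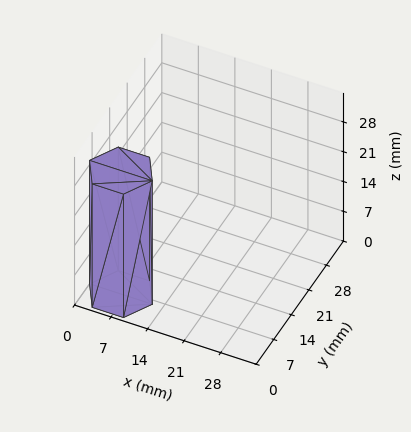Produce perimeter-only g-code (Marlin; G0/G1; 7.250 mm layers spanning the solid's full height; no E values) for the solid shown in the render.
Reading the render: the shape is a regular 6-sided prism (a cylinder approximated with 6 flat sides), circumscribed radius ≈ 6 mm, height ≈ 29 mm (dimensions read to the nearest mm from the axis ticks). For the g-code, the solid's height is divided into equal slices at the stated Δz and each level perimeter traced with G1 moves after a G0 lift.

; perimeter-only toolpath
G21 ; units = mm
G90 ; absolute positioning
G28 ; home
; layer 1
G0 Z7.250
G0 X12.000 Y6.000
G1 X9.000 Y11.196
G1 X3.000 Y11.196
G1 X0.000 Y6.000
G1 X3.000 Y0.804
G1 X9.000 Y0.804
G1 X12.000 Y6.000
; layer 2
G0 Z14.500
G0 X12.000 Y6.000
G1 X9.000 Y11.196
G1 X3.000 Y11.196
G1 X0.000 Y6.000
G1 X3.000 Y0.804
G1 X9.000 Y0.804
G1 X12.000 Y6.000
; layer 3
G0 Z21.750
G0 X12.000 Y6.000
G1 X9.000 Y11.196
G1 X3.000 Y11.196
G1 X0.000 Y6.000
G1 X3.000 Y0.804
G1 X9.000 Y0.804
G1 X12.000 Y6.000
; layer 4
G0 Z29.000
G0 X12.000 Y6.000
G1 X9.000 Y11.196
G1 X3.000 Y11.196
G1 X0.000 Y6.000
G1 X3.000 Y0.804
G1 X9.000 Y0.804
G1 X12.000 Y6.000
M2 ; end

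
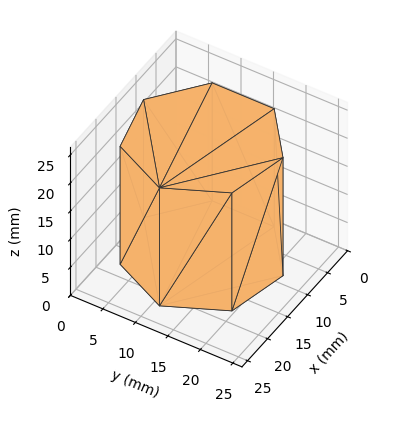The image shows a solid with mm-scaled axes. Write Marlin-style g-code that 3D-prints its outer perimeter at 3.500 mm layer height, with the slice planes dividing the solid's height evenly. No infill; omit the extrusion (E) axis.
Reading the render: the shape is a regular 7-sided prism (a cylinder approximated with 7 flat sides), circumscribed radius ≈ 11 mm, height ≈ 21 mm (dimensions read to the nearest mm from the axis ticks). For the g-code, the solid's height is divided into equal slices at the stated Δz and each level perimeter traced with G1 moves after a G0 lift.

; perimeter-only toolpath
G21 ; units = mm
G90 ; absolute positioning
G28 ; home
; layer 1
G0 Z3.500
G0 X22.000 Y11.000
G1 X17.858 Y19.600
G1 X8.552 Y21.724
G1 X1.089 Y15.773
G1 X1.089 Y6.227
G1 X8.552 Y0.276
G1 X17.858 Y2.400
G1 X22.000 Y11.000
; layer 2
G0 Z7.000
G0 X22.000 Y11.000
G1 X17.858 Y19.600
G1 X8.552 Y21.724
G1 X1.089 Y15.773
G1 X1.089 Y6.227
G1 X8.552 Y0.276
G1 X17.858 Y2.400
G1 X22.000 Y11.000
; layer 3
G0 Z10.500
G0 X22.000 Y11.000
G1 X17.858 Y19.600
G1 X8.552 Y21.724
G1 X1.089 Y15.773
G1 X1.089 Y6.227
G1 X8.552 Y0.276
G1 X17.858 Y2.400
G1 X22.000 Y11.000
; layer 4
G0 Z14.000
G0 X22.000 Y11.000
G1 X17.858 Y19.600
G1 X8.552 Y21.724
G1 X1.089 Y15.773
G1 X1.089 Y6.227
G1 X8.552 Y0.276
G1 X17.858 Y2.400
G1 X22.000 Y11.000
; layer 5
G0 Z17.500
G0 X22.000 Y11.000
G1 X17.858 Y19.600
G1 X8.552 Y21.724
G1 X1.089 Y15.773
G1 X1.089 Y6.227
G1 X8.552 Y0.276
G1 X17.858 Y2.400
G1 X22.000 Y11.000
; layer 6
G0 Z21.000
G0 X22.000 Y11.000
G1 X17.858 Y19.600
G1 X8.552 Y21.724
G1 X1.089 Y15.773
G1 X1.089 Y6.227
G1 X8.552 Y0.276
G1 X17.858 Y2.400
G1 X22.000 Y11.000
M2 ; end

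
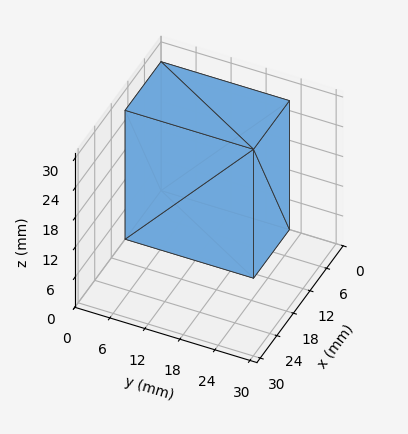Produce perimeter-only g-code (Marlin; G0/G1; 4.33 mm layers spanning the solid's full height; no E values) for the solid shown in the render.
Reading the render: the shape is a rectangular box, roughly 13 × 22 mm footprint and 26 mm tall (dimensions read to the nearest mm from the axis ticks). For the g-code, the solid's height is divided into equal slices at the stated Δz and each level perimeter traced with G1 moves after a G0 lift.

; perimeter-only toolpath
G21 ; units = mm
G90 ; absolute positioning
G28 ; home
; layer 1
G0 Z4.33
G0 X0.00 Y0.00
G1 X13.00 Y0.00
G1 X13.00 Y22.00
G1 X0.00 Y22.00
G1 X0.00 Y0.00
; layer 2
G0 Z8.67
G0 X0.00 Y0.00
G1 X13.00 Y0.00
G1 X13.00 Y22.00
G1 X0.00 Y22.00
G1 X0.00 Y0.00
; layer 3
G0 Z13.00
G0 X0.00 Y0.00
G1 X13.00 Y0.00
G1 X13.00 Y22.00
G1 X0.00 Y22.00
G1 X0.00 Y0.00
; layer 4
G0 Z17.33
G0 X0.00 Y0.00
G1 X13.00 Y0.00
G1 X13.00 Y22.00
G1 X0.00 Y22.00
G1 X0.00 Y0.00
; layer 5
G0 Z21.67
G0 X0.00 Y0.00
G1 X13.00 Y0.00
G1 X13.00 Y22.00
G1 X0.00 Y22.00
G1 X0.00 Y0.00
; layer 6
G0 Z26.00
G0 X0.00 Y0.00
G1 X13.00 Y0.00
G1 X13.00 Y22.00
G1 X0.00 Y22.00
G1 X0.00 Y0.00
M2 ; end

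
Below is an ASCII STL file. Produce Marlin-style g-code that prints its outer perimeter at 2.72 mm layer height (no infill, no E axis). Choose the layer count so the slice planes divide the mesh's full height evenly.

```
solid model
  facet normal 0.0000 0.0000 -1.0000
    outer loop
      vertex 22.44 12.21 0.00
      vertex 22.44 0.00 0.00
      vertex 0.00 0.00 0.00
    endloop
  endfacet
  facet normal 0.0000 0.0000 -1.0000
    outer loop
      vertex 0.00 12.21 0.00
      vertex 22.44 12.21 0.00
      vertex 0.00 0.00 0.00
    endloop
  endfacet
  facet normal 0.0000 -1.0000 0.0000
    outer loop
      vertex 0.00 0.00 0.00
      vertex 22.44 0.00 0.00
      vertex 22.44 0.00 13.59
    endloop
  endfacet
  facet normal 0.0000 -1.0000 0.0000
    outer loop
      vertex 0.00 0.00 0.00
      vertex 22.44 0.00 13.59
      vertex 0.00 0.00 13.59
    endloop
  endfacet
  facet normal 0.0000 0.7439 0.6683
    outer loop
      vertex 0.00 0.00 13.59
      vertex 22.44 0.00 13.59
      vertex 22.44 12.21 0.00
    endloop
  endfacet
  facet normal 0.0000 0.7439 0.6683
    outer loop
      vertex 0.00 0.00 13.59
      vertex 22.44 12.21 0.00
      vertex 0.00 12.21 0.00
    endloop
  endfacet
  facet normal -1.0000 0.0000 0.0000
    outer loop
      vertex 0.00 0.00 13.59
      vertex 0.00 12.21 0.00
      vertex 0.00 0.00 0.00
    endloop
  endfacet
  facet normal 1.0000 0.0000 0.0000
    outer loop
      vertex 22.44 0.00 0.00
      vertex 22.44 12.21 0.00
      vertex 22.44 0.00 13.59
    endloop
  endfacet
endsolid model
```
; perimeter-only toolpath
G21 ; units = mm
G90 ; absolute positioning
G28 ; home
; layer 1
G0 Z2.72
G0 X0.00 Y0.00
G1 X22.44 Y0.00
G1 X22.44 Y9.77
G1 X0.00 Y9.77
G1 X0.00 Y0.00
; layer 2
G0 Z5.44
G0 X0.00 Y0.00
G1 X22.44 Y0.00
G1 X22.44 Y7.33
G1 X0.00 Y7.33
G1 X0.00 Y0.00
; layer 3
G0 Z8.15
G0 X0.00 Y0.00
G1 X22.44 Y0.00
G1 X22.44 Y4.88
G1 X0.00 Y4.88
G1 X0.00 Y0.00
; layer 4
G0 Z10.87
G0 X0.00 Y0.00
G1 X22.44 Y0.00
G1 X22.44 Y2.44
G1 X0.00 Y2.44
G1 X0.00 Y0.00
M2 ; end

The solid is a wedge (ramp): 22.4 × 12.2 mm base, rising to 13.6 mm along the y=0 edge and sloping linearly to z=0 at y=12.2. Slicing at Δz = 2.72 mm — 5 equal slices spanning the solid's height, so layer i sits at z = i·h/5 — gives 4 non-empty perimeters. Each is a 4-segment closed polygon; G0 lifts to the layer z and rapids to the start vertex, then G1 traces the edges. The cross-section shrinks linearly with z (the slice at the apex is degenerate and omitted).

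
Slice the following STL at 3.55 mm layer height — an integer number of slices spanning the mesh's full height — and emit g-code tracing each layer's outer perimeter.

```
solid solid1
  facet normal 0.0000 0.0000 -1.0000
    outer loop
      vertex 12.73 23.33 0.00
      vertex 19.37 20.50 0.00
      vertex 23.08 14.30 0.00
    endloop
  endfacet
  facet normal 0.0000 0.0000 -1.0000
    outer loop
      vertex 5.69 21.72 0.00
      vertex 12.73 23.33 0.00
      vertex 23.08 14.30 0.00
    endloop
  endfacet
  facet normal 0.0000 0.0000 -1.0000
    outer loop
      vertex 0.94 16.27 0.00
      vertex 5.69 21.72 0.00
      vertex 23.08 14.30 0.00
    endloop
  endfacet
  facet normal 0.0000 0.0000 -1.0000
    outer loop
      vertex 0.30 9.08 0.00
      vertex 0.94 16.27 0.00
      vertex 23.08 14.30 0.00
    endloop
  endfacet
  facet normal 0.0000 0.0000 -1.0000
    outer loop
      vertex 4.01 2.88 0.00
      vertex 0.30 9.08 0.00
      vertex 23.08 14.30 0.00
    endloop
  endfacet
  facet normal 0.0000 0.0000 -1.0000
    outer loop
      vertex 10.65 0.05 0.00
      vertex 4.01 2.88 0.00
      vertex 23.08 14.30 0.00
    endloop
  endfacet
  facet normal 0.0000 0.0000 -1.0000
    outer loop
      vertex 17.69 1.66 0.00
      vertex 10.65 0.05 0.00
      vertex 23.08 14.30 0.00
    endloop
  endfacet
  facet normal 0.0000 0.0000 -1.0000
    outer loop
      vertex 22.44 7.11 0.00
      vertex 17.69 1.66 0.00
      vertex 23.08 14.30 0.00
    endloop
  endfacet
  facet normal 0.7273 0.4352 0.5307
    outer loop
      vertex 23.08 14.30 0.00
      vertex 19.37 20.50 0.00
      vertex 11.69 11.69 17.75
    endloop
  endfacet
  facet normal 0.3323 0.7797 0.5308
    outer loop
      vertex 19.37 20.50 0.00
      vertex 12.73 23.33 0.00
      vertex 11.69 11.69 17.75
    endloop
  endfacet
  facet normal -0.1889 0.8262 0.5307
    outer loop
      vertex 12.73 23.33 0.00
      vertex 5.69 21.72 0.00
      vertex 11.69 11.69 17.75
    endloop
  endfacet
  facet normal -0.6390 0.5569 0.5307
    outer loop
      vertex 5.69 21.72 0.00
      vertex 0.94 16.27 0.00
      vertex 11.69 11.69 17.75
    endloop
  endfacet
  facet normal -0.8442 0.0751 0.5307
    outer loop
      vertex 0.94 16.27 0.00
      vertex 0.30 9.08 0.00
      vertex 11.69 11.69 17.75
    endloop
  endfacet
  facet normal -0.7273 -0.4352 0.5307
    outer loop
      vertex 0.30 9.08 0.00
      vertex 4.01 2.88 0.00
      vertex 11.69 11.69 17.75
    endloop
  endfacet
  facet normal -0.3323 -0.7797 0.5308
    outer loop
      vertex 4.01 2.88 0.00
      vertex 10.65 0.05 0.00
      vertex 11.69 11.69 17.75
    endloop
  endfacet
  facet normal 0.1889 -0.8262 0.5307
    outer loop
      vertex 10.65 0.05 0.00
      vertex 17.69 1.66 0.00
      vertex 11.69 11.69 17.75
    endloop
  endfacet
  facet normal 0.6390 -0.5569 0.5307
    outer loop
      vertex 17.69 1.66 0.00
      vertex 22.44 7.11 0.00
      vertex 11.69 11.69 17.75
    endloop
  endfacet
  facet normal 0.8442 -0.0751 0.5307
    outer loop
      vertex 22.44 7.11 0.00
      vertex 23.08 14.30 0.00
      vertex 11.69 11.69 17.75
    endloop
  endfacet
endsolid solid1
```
; perimeter-only toolpath
G21 ; units = mm
G90 ; absolute positioning
G28 ; home
; layer 1
G0 Z3.55
G0 X20.80 Y13.78
G1 X17.83 Y18.74
G1 X12.52 Y21.00
G1 X6.89 Y19.71
G1 X3.09 Y15.35
G1 X2.58 Y9.60
G1 X5.55 Y4.64
G1 X10.86 Y2.38
G1 X16.49 Y3.67
G1 X20.29 Y8.03
G1 X20.80 Y13.78
; layer 2
G0 Z7.10
G0 X18.52 Y13.26
G1 X16.30 Y16.98
G1 X12.31 Y18.67
G1 X8.09 Y17.71
G1 X5.24 Y14.44
G1 X4.86 Y10.12
G1 X7.08 Y6.40
G1 X11.07 Y4.71
G1 X15.29 Y5.67
G1 X18.14 Y8.94
G1 X18.52 Y13.26
; layer 3
G0 Z10.65
G0 X16.25 Y12.73
G1 X14.76 Y15.21
G1 X12.11 Y16.35
G1 X9.29 Y15.70
G1 X7.39 Y13.52
G1 X7.13 Y10.65
G1 X8.62 Y8.17
G1 X11.27 Y7.03
G1 X14.09 Y7.68
G1 X15.99 Y9.86
G1 X16.25 Y12.73
; layer 4
G0 Z14.20
G0 X13.97 Y12.21
G1 X13.23 Y13.45
G1 X11.90 Y14.02
G1 X10.49 Y13.70
G1 X9.54 Y12.61
G1 X9.41 Y11.17
G1 X10.15 Y9.93
G1 X11.48 Y9.36
G1 X12.89 Y9.68
G1 X13.84 Y10.77
G1 X13.97 Y12.21
M2 ; end

The solid is a regular 10-sided pyramid, base circumscribed radius ≈ 11.7 mm, apex at z ≈ 17.8 mm. Slicing at Δz = 3.55 mm — 5 equal slices spanning the solid's height, so layer i sits at z = i·h/5 — gives 4 non-empty perimeters. Each is a 10-segment closed polygon; G0 lifts to the layer z and rapids to the start vertex, then G1 traces the edges. The cross-section shrinks linearly with z (the slice at the apex is degenerate and omitted).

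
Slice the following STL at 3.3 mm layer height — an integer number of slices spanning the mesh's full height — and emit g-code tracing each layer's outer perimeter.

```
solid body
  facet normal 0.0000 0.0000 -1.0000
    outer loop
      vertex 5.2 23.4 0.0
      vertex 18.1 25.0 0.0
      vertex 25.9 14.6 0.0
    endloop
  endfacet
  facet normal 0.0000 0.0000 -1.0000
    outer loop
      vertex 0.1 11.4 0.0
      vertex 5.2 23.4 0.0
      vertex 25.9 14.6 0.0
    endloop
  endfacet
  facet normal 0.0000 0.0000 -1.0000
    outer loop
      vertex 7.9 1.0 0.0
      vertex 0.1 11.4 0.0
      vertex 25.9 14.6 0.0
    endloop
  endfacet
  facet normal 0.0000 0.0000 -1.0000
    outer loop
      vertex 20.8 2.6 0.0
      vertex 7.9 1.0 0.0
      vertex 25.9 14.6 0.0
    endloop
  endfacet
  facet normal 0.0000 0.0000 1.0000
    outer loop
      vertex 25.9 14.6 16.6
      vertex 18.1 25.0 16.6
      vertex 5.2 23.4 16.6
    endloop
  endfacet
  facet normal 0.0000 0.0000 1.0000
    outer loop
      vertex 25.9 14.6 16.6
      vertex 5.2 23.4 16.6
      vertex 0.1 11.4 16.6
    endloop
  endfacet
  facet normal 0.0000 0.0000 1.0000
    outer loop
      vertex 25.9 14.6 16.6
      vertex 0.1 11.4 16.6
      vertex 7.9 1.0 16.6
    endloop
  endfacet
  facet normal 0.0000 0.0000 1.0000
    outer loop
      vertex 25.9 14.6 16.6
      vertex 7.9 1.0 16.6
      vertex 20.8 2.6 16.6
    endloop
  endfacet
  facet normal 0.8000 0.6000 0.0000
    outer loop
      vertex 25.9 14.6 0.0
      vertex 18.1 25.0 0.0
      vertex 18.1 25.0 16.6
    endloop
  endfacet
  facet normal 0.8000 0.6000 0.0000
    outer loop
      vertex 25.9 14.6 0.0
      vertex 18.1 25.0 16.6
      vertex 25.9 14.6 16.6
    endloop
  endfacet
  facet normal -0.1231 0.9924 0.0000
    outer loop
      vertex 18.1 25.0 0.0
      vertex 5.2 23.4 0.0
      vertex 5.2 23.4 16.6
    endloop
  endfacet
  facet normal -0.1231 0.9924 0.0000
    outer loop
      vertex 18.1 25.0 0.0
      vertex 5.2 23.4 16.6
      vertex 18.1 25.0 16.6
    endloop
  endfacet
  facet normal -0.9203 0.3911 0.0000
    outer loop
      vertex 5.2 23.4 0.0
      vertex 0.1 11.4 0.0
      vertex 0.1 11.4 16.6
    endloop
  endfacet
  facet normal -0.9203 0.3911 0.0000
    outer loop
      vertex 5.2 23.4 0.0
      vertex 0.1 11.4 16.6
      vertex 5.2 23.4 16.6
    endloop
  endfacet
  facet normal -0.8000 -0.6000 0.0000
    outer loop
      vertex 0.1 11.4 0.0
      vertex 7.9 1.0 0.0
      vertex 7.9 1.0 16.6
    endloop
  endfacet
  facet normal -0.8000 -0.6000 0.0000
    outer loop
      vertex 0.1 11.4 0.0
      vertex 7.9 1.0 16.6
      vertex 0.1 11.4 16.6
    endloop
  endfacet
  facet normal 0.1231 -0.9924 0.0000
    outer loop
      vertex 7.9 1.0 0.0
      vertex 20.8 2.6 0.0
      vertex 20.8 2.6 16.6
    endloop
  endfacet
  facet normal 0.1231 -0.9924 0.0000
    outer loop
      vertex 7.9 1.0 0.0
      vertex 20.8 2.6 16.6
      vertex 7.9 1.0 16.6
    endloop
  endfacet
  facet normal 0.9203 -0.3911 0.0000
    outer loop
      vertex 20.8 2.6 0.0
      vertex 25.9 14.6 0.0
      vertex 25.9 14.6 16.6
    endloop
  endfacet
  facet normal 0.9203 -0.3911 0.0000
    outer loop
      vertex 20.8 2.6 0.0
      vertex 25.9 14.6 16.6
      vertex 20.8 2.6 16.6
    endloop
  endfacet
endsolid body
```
; perimeter-only toolpath
G21 ; units = mm
G90 ; absolute positioning
G28 ; home
; layer 1
G0 Z3.3
G0 X25.9 Y14.6
G1 X18.1 Y25.0
G1 X5.2 Y23.4
G1 X0.1 Y11.4
G1 X7.9 Y1.0
G1 X20.8 Y2.6
G1 X25.9 Y14.6
; layer 2
G0 Z6.6
G0 X25.9 Y14.6
G1 X18.1 Y25.0
G1 X5.2 Y23.4
G1 X0.1 Y11.4
G1 X7.9 Y1.0
G1 X20.8 Y2.6
G1 X25.9 Y14.6
; layer 3
G0 Z10.0
G0 X25.9 Y14.6
G1 X18.1 Y25.0
G1 X5.2 Y23.4
G1 X0.1 Y11.4
G1 X7.9 Y1.0
G1 X20.8 Y2.6
G1 X25.9 Y14.6
; layer 4
G0 Z13.3
G0 X25.9 Y14.6
G1 X18.1 Y25.0
G1 X5.2 Y23.4
G1 X0.1 Y11.4
G1 X7.9 Y1.0
G1 X20.8 Y2.6
G1 X25.9 Y14.6
; layer 5
G0 Z16.6
G0 X25.9 Y14.6
G1 X18.1 Y25.0
G1 X5.2 Y23.4
G1 X0.1 Y11.4
G1 X7.9 Y1.0
G1 X20.8 Y2.6
G1 X25.9 Y14.6
M2 ; end

The solid is a regular 6-sided prism (a cylinder approximated with 6 flat sides), circumscribed radius ≈ 13 mm, height ≈ 16.6 mm. Slicing at Δz = 3.3 mm — 5 equal slices spanning the solid's height, so layer i sits at z = i·h/5 — gives 5 non-empty perimeters. Each is a 6-segment closed polygon; G0 lifts to the layer z and rapids to the start vertex, then G1 traces the edges.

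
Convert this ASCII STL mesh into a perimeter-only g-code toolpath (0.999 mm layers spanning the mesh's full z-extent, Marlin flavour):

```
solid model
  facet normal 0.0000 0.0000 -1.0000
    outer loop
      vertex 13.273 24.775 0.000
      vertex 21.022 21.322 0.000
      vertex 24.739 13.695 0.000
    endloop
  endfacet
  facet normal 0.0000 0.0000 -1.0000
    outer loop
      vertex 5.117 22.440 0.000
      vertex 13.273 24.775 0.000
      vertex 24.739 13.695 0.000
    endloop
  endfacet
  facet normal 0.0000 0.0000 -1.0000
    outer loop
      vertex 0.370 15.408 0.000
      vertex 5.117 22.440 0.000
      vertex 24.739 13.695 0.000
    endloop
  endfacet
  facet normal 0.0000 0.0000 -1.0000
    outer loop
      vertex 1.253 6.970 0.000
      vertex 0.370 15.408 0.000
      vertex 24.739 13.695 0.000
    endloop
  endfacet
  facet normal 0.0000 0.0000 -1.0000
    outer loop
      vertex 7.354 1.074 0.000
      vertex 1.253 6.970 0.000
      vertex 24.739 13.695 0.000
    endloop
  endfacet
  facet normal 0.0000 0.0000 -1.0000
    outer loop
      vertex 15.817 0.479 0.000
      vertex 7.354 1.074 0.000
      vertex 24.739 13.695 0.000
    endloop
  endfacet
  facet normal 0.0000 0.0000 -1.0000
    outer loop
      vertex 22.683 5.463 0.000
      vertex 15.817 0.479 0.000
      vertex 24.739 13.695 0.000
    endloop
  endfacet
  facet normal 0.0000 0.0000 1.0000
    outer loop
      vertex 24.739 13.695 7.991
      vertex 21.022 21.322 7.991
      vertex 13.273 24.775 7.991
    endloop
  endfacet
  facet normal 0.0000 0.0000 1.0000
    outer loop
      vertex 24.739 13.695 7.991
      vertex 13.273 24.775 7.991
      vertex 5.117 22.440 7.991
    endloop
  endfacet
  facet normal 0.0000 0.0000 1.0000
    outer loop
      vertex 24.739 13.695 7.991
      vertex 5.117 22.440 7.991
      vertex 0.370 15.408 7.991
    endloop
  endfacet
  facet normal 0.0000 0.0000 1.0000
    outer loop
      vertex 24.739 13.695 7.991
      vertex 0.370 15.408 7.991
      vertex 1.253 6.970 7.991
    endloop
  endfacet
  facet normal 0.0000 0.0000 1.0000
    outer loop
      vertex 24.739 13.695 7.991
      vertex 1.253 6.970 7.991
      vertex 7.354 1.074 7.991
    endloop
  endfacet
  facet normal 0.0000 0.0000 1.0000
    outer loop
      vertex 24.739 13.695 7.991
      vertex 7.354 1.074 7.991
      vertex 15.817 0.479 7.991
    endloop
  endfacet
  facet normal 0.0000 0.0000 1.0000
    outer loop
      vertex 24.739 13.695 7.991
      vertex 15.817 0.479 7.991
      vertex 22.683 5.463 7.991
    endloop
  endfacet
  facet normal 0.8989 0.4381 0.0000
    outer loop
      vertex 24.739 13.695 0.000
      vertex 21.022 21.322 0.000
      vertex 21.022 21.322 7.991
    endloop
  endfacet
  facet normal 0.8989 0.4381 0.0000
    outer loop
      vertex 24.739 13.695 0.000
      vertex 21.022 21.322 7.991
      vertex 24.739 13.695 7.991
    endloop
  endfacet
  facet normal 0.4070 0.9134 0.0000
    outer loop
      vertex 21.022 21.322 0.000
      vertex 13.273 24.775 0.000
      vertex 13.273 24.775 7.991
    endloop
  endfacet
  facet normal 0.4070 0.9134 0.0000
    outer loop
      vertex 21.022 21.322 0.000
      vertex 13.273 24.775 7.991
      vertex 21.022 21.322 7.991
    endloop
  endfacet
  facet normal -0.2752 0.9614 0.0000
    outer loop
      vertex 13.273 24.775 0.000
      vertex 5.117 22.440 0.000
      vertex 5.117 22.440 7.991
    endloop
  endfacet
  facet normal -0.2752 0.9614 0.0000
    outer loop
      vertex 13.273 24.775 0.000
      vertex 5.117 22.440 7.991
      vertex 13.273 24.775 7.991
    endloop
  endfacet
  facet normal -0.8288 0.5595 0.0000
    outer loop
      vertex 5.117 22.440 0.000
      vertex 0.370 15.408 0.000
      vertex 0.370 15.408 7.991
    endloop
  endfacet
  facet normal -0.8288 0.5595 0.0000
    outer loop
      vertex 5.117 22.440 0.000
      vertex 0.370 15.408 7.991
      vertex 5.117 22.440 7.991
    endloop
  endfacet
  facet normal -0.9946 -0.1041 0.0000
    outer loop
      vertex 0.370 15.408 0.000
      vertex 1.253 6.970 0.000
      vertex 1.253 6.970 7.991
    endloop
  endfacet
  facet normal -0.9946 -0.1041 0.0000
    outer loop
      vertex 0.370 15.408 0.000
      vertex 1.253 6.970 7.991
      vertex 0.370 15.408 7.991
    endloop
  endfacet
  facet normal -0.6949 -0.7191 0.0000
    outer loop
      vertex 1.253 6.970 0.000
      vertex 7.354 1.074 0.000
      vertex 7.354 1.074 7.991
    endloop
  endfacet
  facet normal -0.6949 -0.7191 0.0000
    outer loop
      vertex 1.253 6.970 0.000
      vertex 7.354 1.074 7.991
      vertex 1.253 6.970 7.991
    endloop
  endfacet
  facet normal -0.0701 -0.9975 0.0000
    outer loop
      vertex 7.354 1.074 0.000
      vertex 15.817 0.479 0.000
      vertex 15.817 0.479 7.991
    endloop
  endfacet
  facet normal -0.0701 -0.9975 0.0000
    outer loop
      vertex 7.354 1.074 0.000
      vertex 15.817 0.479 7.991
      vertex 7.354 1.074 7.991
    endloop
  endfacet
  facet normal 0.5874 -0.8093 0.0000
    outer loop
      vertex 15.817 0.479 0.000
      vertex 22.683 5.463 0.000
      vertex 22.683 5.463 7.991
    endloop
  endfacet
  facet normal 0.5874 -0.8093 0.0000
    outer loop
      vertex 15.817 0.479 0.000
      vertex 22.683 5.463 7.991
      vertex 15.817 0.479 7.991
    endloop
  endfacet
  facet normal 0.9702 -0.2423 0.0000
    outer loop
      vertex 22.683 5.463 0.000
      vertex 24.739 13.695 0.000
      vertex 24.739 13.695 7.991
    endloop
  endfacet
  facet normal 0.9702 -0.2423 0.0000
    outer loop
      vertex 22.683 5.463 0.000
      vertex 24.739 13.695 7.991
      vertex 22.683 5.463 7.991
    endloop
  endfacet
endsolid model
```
; perimeter-only toolpath
G21 ; units = mm
G90 ; absolute positioning
G28 ; home
; layer 1
G0 Z0.999
G0 X24.739 Y13.695
G1 X21.022 Y21.322
G1 X13.273 Y24.775
G1 X5.117 Y22.440
G1 X0.370 Y15.408
G1 X1.253 Y6.970
G1 X7.354 Y1.074
G1 X15.817 Y0.479
G1 X22.683 Y5.463
G1 X24.739 Y13.695
; layer 2
G0 Z1.998
G0 X24.739 Y13.695
G1 X21.022 Y21.322
G1 X13.273 Y24.775
G1 X5.117 Y22.440
G1 X0.370 Y15.408
G1 X1.253 Y6.970
G1 X7.354 Y1.074
G1 X15.817 Y0.479
G1 X22.683 Y5.463
G1 X24.739 Y13.695
; layer 3
G0 Z2.997
G0 X24.739 Y13.695
G1 X21.022 Y21.322
G1 X13.273 Y24.775
G1 X5.117 Y22.440
G1 X0.370 Y15.408
G1 X1.253 Y6.970
G1 X7.354 Y1.074
G1 X15.817 Y0.479
G1 X22.683 Y5.463
G1 X24.739 Y13.695
; layer 4
G0 Z3.995
G0 X24.739 Y13.695
G1 X21.022 Y21.322
G1 X13.273 Y24.775
G1 X5.117 Y22.440
G1 X0.370 Y15.408
G1 X1.253 Y6.970
G1 X7.354 Y1.074
G1 X15.817 Y0.479
G1 X22.683 Y5.463
G1 X24.739 Y13.695
; layer 5
G0 Z4.994
G0 X24.739 Y13.695
G1 X21.022 Y21.322
G1 X13.273 Y24.775
G1 X5.117 Y22.440
G1 X0.370 Y15.408
G1 X1.253 Y6.970
G1 X7.354 Y1.074
G1 X15.817 Y0.479
G1 X22.683 Y5.463
G1 X24.739 Y13.695
; layer 6
G0 Z5.993
G0 X24.739 Y13.695
G1 X21.022 Y21.322
G1 X13.273 Y24.775
G1 X5.117 Y22.440
G1 X0.370 Y15.408
G1 X1.253 Y6.970
G1 X7.354 Y1.074
G1 X15.817 Y0.479
G1 X22.683 Y5.463
G1 X24.739 Y13.695
; layer 7
G0 Z6.992
G0 X24.739 Y13.695
G1 X21.022 Y21.322
G1 X13.273 Y24.775
G1 X5.117 Y22.440
G1 X0.370 Y15.408
G1 X1.253 Y6.970
G1 X7.354 Y1.074
G1 X15.817 Y0.479
G1 X22.683 Y5.463
G1 X24.739 Y13.695
; layer 8
G0 Z7.991
G0 X24.739 Y13.695
G1 X21.022 Y21.322
G1 X13.273 Y24.775
G1 X5.117 Y22.440
G1 X0.370 Y15.408
G1 X1.253 Y6.970
G1 X7.354 Y1.074
G1 X15.817 Y0.479
G1 X22.683 Y5.463
G1 X24.739 Y13.695
M2 ; end

The solid is a regular 9-sided prism (a cylinder approximated with 9 flat sides), circumscribed radius ≈ 12.4 mm, height ≈ 7.99 mm. Slicing at Δz = 0.999 mm — 8 equal slices spanning the solid's height, so layer i sits at z = i·h/8 — gives 8 non-empty perimeters. Each is a 9-segment closed polygon; G0 lifts to the layer z and rapids to the start vertex, then G1 traces the edges.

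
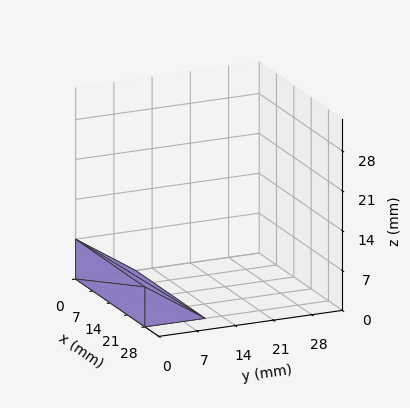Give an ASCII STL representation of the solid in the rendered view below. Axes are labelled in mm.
Reading the render: the shape is a wedge (ramp): 28 × 11 mm base, rising to 7 mm along the y=0 edge and sloping linearly to z=0 at y=11 (dimensions read to the nearest mm from the axis ticks). For the STL, each face is triangulated and given an outward normal.

solid part
  facet normal 0.0000 0.0000 -1.0000
    outer loop
      vertex 28.0 11.0 0.0
      vertex 28.0 0.0 0.0
      vertex 0.0 0.0 0.0
    endloop
  endfacet
  facet normal 0.0000 0.0000 -1.0000
    outer loop
      vertex 0.0 11.0 0.0
      vertex 28.0 11.0 0.0
      vertex 0.0 0.0 0.0
    endloop
  endfacet
  facet normal 0.0000 -1.0000 0.0000
    outer loop
      vertex 0.0 0.0 0.0
      vertex 28.0 0.0 0.0
      vertex 28.0 0.0 7.0
    endloop
  endfacet
  facet normal 0.0000 -1.0000 0.0000
    outer loop
      vertex 0.0 0.0 0.0
      vertex 28.0 0.0 7.0
      vertex 0.0 0.0 7.0
    endloop
  endfacet
  facet normal 0.0000 0.5369 0.8437
    outer loop
      vertex 0.0 0.0 7.0
      vertex 28.0 0.0 7.0
      vertex 28.0 11.0 0.0
    endloop
  endfacet
  facet normal 0.0000 0.5369 0.8437
    outer loop
      vertex 0.0 0.0 7.0
      vertex 28.0 11.0 0.0
      vertex 0.0 11.0 0.0
    endloop
  endfacet
  facet normal -1.0000 0.0000 0.0000
    outer loop
      vertex 0.0 0.0 7.0
      vertex 0.0 11.0 0.0
      vertex 0.0 0.0 0.0
    endloop
  endfacet
  facet normal 1.0000 0.0000 0.0000
    outer loop
      vertex 28.0 0.0 0.0
      vertex 28.0 11.0 0.0
      vertex 28.0 0.0 7.0
    endloop
  endfacet
endsolid part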